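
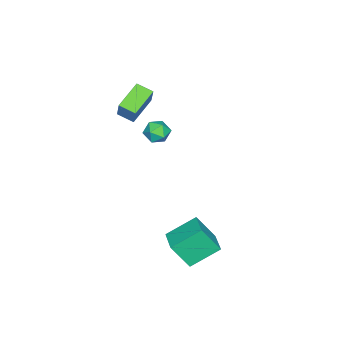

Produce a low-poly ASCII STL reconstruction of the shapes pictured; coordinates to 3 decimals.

solid 
facet normal -0.410 -0.294 -0.863
outer loop
vertex -2.353 -3.428 2.609
vertex -2.364 -2.366 2.253
vertex -0.556 -3.667 1.837
endloop
endfacet
facet normal 0.010 -0.948 0.318
outer loop
vertex 0.104 -3.194 3.227
vertex -2.353 -3.428 2.609
vertex -0.556 -3.667 1.837
endloop
endfacet
facet normal -0.410 -0.294 -0.863
outer loop
vertex -0.556 -3.667 1.837
vertex -2.364 -2.366 2.253
vertex -0.567 -2.606 1.481
endloop
endfacet
facet normal 0.912 -0.122 -0.392
outer loop
vertex -0.567 -2.606 1.481
vertex 0.104 -3.194 3.227
vertex -0.556 -3.667 1.837
endloop
endfacet
facet normal -0.912 0.122 0.392
outer loop
vertex -2.353 -3.428 2.609
vertex -1.704 -1.893 3.643
vertex -2.364 -2.366 2.253
endloop
endfacet
facet normal 0.010 -0.948 0.318
outer loop
vertex -1.693 -2.954 3.999
vertex -2.353 -3.428 2.609
vertex 0.104 -3.194 3.227
endloop
endfacet
facet normal -0.912 0.122 0.391
outer loop
vertex -1.693 -2.954 3.999
vertex -1.704 -1.893 3.643
vertex -2.353 -3.428 2.609
endloop
endfacet
facet normal -0.010 0.948 -0.318
outer loop
vertex -2.364 -2.366 2.253
vertex -1.704 -1.893 3.643
vertex -0.567 -2.606 1.481
endloop
endfacet
facet normal 0.912 -0.122 -0.392
outer loop
vertex 0.093 -2.132 2.871
vertex 0.104 -3.194 3.227
vertex -0.567 -2.606 1.481
endloop
endfacet
facet normal -0.011 0.948 -0.318
outer loop
vertex -0.567 -2.606 1.481
vertex -1.704 -1.893 3.643
vertex 0.093 -2.132 2.871
endloop
endfacet
facet normal 0.410 0.294 0.863
outer loop
vertex 0.093 -2.132 2.871
vertex -1.693 -2.954 3.999
vertex 0.104 -3.194 3.227
endloop
endfacet
facet normal 0.410 0.294 0.863
outer loop
vertex -1.704 -1.893 3.643
vertex -1.693 -2.954 3.999
vertex 0.093 -2.132 2.871
endloop
endfacet
facet normal -0.550 0.661 -0.510
outer loop
vertex -3.491 -2.052 -2.171
vertex -4.252 -2.497 -1.927
vertex -3.929 -1.822 -1.401
endloop
endfacet
facet normal 0.044 0.964 -0.263
outer loop
vertex -3.491 -2.052 -2.171
vertex -3.929 -1.822 -1.401
vertex -3.015 -1.867 -1.412
endloop
endfacet
facet normal 0.602 0.602 -0.524
outer loop
vertex -3.491 -2.052 -2.171
vertex -3.015 -1.867 -1.412
vertex -2.774 -2.571 -1.944
endloop
endfacet
facet normal 0.350 0.075 -0.934
outer loop
vertex -3.491 -2.052 -2.171
vertex -2.774 -2.571 -1.944
vertex -3.538 -2.961 -2.262
endloop
endfacet
facet normal -0.362 0.111 -0.926
outer loop
vertex -3.491 -2.052 -2.171
vertex -3.538 -2.961 -2.262
vertex -4.252 -2.497 -1.927
endloop
endfacet
facet normal 0.049 0.893 0.447
outer loop
vertex -3.015 -1.867 -1.412
vertex -3.929 -1.822 -1.401
vertex -3.482 -2.199 -0.698
endloop
endfacet
facet normal -0.915 0.401 0.047
outer loop
vertex -3.929 -1.822 -1.401
vertex -4.252 -2.497 -1.927
vertex -4.246 -2.589 -1.016
endloop
endfacet
facet normal -0.610 -0.487 -0.625
outer loop
vertex -4.252 -2.497 -1.927
vertex -3.538 -2.961 -2.262
vertex -4.005 -3.293 -1.548
endloop
endfacet
facet normal 0.544 -0.545 -0.638
outer loop
vertex -3.538 -2.961 -2.262
vertex -2.774 -2.571 -1.944
vertex -3.091 -3.338 -1.559
endloop
endfacet
facet normal 0.951 0.307 0.025
outer loop
vertex -2.774 -2.571 -1.944
vertex -3.015 -1.867 -1.412
vertex -2.768 -2.663 -1.033
endloop
endfacet
facet normal -0.350 -0.075 0.934
outer loop
vertex -3.529 -3.108 -0.789
vertex -3.482 -2.199 -0.698
vertex -4.246 -2.589 -1.016
endloop
endfacet
facet normal -0.602 -0.602 0.524
outer loop
vertex -3.529 -3.108 -0.789
vertex -4.246 -2.589 -1.016
vertex -4.005 -3.293 -1.548
endloop
endfacet
facet normal -0.044 -0.964 0.263
outer loop
vertex -3.529 -3.108 -0.789
vertex -4.005 -3.293 -1.548
vertex -3.091 -3.338 -1.559
endloop
endfacet
facet normal 0.550 -0.661 0.510
outer loop
vertex -3.529 -3.108 -0.789
vertex -3.091 -3.338 -1.559
vertex -2.768 -2.663 -1.033
endloop
endfacet
facet normal 0.362 -0.111 0.926
outer loop
vertex -3.529 -3.108 -0.789
vertex -2.768 -2.663 -1.033
vertex -3.482 -2.199 -0.698
endloop
endfacet
facet normal -0.544 0.545 0.638
outer loop
vertex -4.246 -2.589 -1.016
vertex -3.482 -2.199 -0.698
vertex -3.929 -1.822 -1.401
endloop
endfacet
facet normal -0.951 -0.307 -0.025
outer loop
vertex -4.005 -3.293 -1.548
vertex -4.246 -2.589 -1.016
vertex -4.252 -2.497 -1.927
endloop
endfacet
facet normal -0.049 -0.893 -0.447
outer loop
vertex -3.091 -3.338 -1.559
vertex -4.005 -3.293 -1.548
vertex -3.538 -2.961 -2.262
endloop
endfacet
facet normal 0.915 -0.401 -0.047
outer loop
vertex -2.768 -2.663 -1.033
vertex -3.091 -3.338 -1.559
vertex -2.774 -2.571 -1.944
endloop
endfacet
facet normal 0.610 0.487 0.625
outer loop
vertex -3.482 -2.199 -0.698
vertex -2.768 -2.663 -1.033
vertex -3.015 -1.867 -1.412
endloop
endfacet
facet normal -0.798 -0.581 -0.161
outer loop
vertex 4.015 1.7 -3.517
vertex 2.824 3.03 -2.41
vertex 3.615 2.704 -5.152
endloop
endfacet
facet normal 0.567 -0.633 -0.527
outer loop
vertex 4.916 3.65 -4.89
vertex 4.015 1.7 -3.517
vertex 3.615 2.704 -5.152
endloop
endfacet
facet normal -0.798 -0.581 -0.161
outer loop
vertex 3.615 2.704 -5.152
vertex 2.824 3.03 -2.41
vertex 2.424 4.033 -4.046
endloop
endfacet
facet normal -0.204 0.512 -0.835
outer loop
vertex 2.424 4.033 -4.046
vertex 4.916 3.65 -4.89
vertex 3.615 2.704 -5.152
endloop
endfacet
facet normal 0.204 -0.512 0.835
outer loop
vertex 4.015 1.7 -3.517
vertex 4.125 3.976 -2.148
vertex 2.824 3.03 -2.41
endloop
endfacet
facet normal 0.567 -0.633 -0.527
outer loop
vertex 5.316 2.647 -3.254
vertex 4.015 1.7 -3.517
vertex 4.916 3.65 -4.89
endloop
endfacet
facet normal 0.204 -0.512 0.835
outer loop
vertex 5.316 2.647 -3.254
vertex 4.125 3.976 -2.148
vertex 4.015 1.7 -3.517
endloop
endfacet
facet normal -0.567 0.633 0.527
outer loop
vertex 2.824 3.03 -2.41
vertex 4.125 3.976 -2.148
vertex 2.424 4.033 -4.046
endloop
endfacet
facet normal -0.204 0.512 -0.834
outer loop
vertex 3.725 4.98 -3.783
vertex 4.916 3.65 -4.89
vertex 2.424 4.033 -4.046
endloop
endfacet
facet normal -0.567 0.633 0.527
outer loop
vertex 2.424 4.033 -4.046
vertex 4.125 3.976 -2.148
vertex 3.725 4.98 -3.783
endloop
endfacet
facet normal 0.798 0.581 0.161
outer loop
vertex 3.725 4.98 -3.783
vertex 5.316 2.647 -3.254
vertex 4.916 3.65 -4.89
endloop
endfacet
facet normal 0.798 0.581 0.161
outer loop
vertex 4.125 3.976 -2.148
vertex 5.316 2.647 -3.254
vertex 3.725 4.98 -3.783
endloop
endfacet

endsolid


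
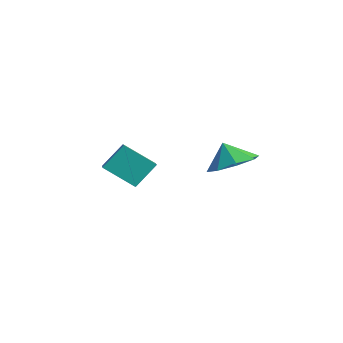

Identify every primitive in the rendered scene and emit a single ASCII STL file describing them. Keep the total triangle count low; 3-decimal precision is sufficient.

solid 
facet normal 0.454 0.122 -0.882
outer loop
vertex 3.179 0.27 -0.085
vertex 2.272 0.718 -0.49
vertex 3.158 1.097 0.019
endloop
endfacet
facet normal 0.355 -0.108 0.929
outer loop
vertex 3.179 0.27 -0.085
vertex 3.158 1.097 0.019
vertex 1.768 0.582 0.49
endloop
endfacet
facet normal 0.454 0.124 -0.882
outer loop
vertex 3.158 1.097 0.019
vertex 2.272 0.718 -0.49
vertex 2.618 1.703 -0.174
endloop
endfacet
facet normal 0.149 0.418 0.896
outer loop
vertex 3.158 1.097 0.019
vertex 2.618 1.703 -0.174
vertex 1.768 0.582 0.49
endloop
endfacet
facet normal 0.454 0.124 -0.882
outer loop
vertex 2.618 1.703 -0.174
vertex 2.272 0.718 -0.49
vertex 1.875 1.732 -0.552
endloop
endfacet
facet normal -0.324 0.652 0.686
outer loop
vertex 2.618 1.703 -0.174
vertex 1.875 1.732 -0.552
vertex 1.768 0.582 0.49
endloop
endfacet
facet normal 0.454 0.124 -0.882
outer loop
vertex 1.875 1.732 -0.552
vertex 2.272 0.718 -0.49
vertex 1.365 1.167 -0.894
endloop
endfacet
facet normal -0.785 0.454 0.421
outer loop
vertex 1.875 1.732 -0.552
vertex 1.365 1.167 -0.894
vertex 1.768 0.582 0.49
endloop
endfacet
facet normal 0.454 0.124 -0.882
outer loop
vertex 1.365 1.167 -0.894
vertex 2.272 0.718 -0.49
vertex 1.386 0.34 -0.999
endloop
endfacet
facet normal -0.965 -0.057 0.257
outer loop
vertex 1.365 1.167 -0.894
vertex 1.386 0.34 -0.999
vertex 1.768 0.582 0.49
endloop
endfacet
facet normal 0.455 0.123 -0.882
outer loop
vertex 1.386 0.34 -0.999
vertex 2.272 0.718 -0.49
vertex 1.926 -0.266 -0.805
endloop
endfacet
facet normal -0.759 -0.583 0.289
outer loop
vertex 1.386 0.34 -0.999
vertex 1.926 -0.266 -0.805
vertex 1.768 0.582 0.49
endloop
endfacet
facet normal 0.454 0.123 -0.883
outer loop
vertex 1.926 -0.266 -0.805
vertex 2.272 0.718 -0.49
vertex 2.669 -0.295 -0.427
endloop
endfacet
facet normal -0.286 -0.817 0.500
outer loop
vertex 1.926 -0.266 -0.805
vertex 2.669 -0.295 -0.427
vertex 1.768 0.582 0.49
endloop
endfacet
facet normal 0.455 0.123 -0.882
outer loop
vertex 2.669 -0.295 -0.427
vertex 2.272 0.718 -0.49
vertex 3.179 0.27 -0.085
endloop
endfacet
facet normal 0.174 -0.620 0.765
outer loop
vertex 2.669 -0.295 -0.427
vertex 3.179 0.27 -0.085
vertex 1.768 0.582 0.49
endloop
endfacet
facet normal -0.795 0.472 -0.381
outer loop
vertex -3.324 -0.733 -1.216
vertex -2.333 0.181 -2.151
vertex -3.404 -1.689 -2.235
endloop
endfacet
facet normal -0.604 -0.557 0.570
outer loop
vertex -2.307 -2.341 -1.709
vertex -3.324 -0.733 -1.216
vertex -3.404 -1.689 -2.235
endloop
endfacet
facet normal -0.795 0.472 -0.381
outer loop
vertex -3.404 -1.689 -2.235
vertex -2.333 0.181 -2.151
vertex -2.413 -0.776 -3.17
endloop
endfacet
facet normal -0.057 -0.683 -0.728
outer loop
vertex -2.413 -0.776 -3.17
vertex -2.307 -2.341 -1.709
vertex -3.404 -1.689 -2.235
endloop
endfacet
facet normal 0.057 0.683 0.728
outer loop
vertex -3.324 -0.733 -1.216
vertex -1.236 -0.471 -1.625
vertex -2.333 0.181 -2.151
endloop
endfacet
facet normal -0.604 -0.557 0.570
outer loop
vertex -2.227 -1.384 -0.69
vertex -3.324 -0.733 -1.216
vertex -2.307 -2.341 -1.709
endloop
endfacet
facet normal 0.057 0.684 0.728
outer loop
vertex -2.227 -1.384 -0.69
vertex -1.236 -0.471 -1.625
vertex -3.324 -0.733 -1.216
endloop
endfacet
facet normal 0.604 0.557 -0.570
outer loop
vertex -2.333 0.181 -2.151
vertex -1.236 -0.471 -1.625
vertex -2.413 -0.776 -3.17
endloop
endfacet
facet normal -0.057 -0.683 -0.728
outer loop
vertex -1.316 -1.427 -2.644
vertex -2.307 -2.341 -1.709
vertex -2.413 -0.776 -3.17
endloop
endfacet
facet normal 0.604 0.557 -0.570
outer loop
vertex -2.413 -0.776 -3.17
vertex -1.236 -0.471 -1.625
vertex -1.316 -1.427 -2.644
endloop
endfacet
facet normal 0.795 -0.472 0.381
outer loop
vertex -1.316 -1.427 -2.644
vertex -2.227 -1.384 -0.69
vertex -2.307 -2.341 -1.709
endloop
endfacet
facet normal 0.795 -0.473 0.381
outer loop
vertex -1.236 -0.471 -1.625
vertex -2.227 -1.384 -0.69
vertex -1.316 -1.427 -2.644
endloop
endfacet

endsolid


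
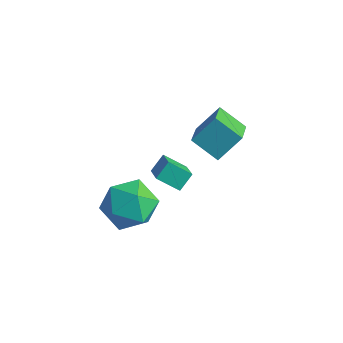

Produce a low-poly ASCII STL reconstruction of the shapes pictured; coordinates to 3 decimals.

solid 
facet normal -0.723 -0.425 0.545
outer loop
vertex -0.942 0.784 2.641
vertex -1.755 1.377 2.025
vertex -0.986 0.144 2.083
endloop
endfacet
facet normal 0.689 -0.503 0.522
outer loop
vertex -0.205 0.603 1.495
vertex -0.942 0.784 2.641
vertex -0.986 0.144 2.083
endloop
endfacet
facet normal -0.723 -0.425 0.544
outer loop
vertex -0.986 0.144 2.083
vertex -1.755 1.377 2.025
vertex -1.799 0.738 1.467
endloop
endfacet
facet normal -0.052 -0.752 -0.657
outer loop
vertex -1.799 0.738 1.467
vertex -0.205 0.603 1.495
vertex -0.986 0.144 2.083
endloop
endfacet
facet normal 0.052 0.753 0.656
outer loop
vertex -0.942 0.784 2.641
vertex -0.974 1.836 1.437
vertex -1.755 1.377 2.025
endloop
endfacet
facet normal 0.688 -0.503 0.522
outer loop
vertex -0.161 1.242 2.053
vertex -0.942 0.784 2.641
vertex -0.205 0.603 1.495
endloop
endfacet
facet normal 0.053 0.753 0.656
outer loop
vertex -0.161 1.242 2.053
vertex -0.974 1.836 1.437
vertex -0.942 0.784 2.641
endloop
endfacet
facet normal -0.689 0.503 -0.522
outer loop
vertex -1.755 1.377 2.025
vertex -0.974 1.836 1.437
vertex -1.799 0.738 1.467
endloop
endfacet
facet normal -0.052 -0.753 -0.656
outer loop
vertex -1.018 1.196 0.879
vertex -0.205 0.603 1.495
vertex -1.799 0.738 1.467
endloop
endfacet
facet normal -0.688 0.503 -0.523
outer loop
vertex -1.799 0.738 1.467
vertex -0.974 1.836 1.437
vertex -1.018 1.196 0.879
endloop
endfacet
facet normal 0.723 0.426 -0.544
outer loop
vertex -1.018 1.196 0.879
vertex -0.161 1.242 2.053
vertex -0.205 0.603 1.495
endloop
endfacet
facet normal 0.723 0.425 -0.545
outer loop
vertex -0.974 1.836 1.437
vertex -0.161 1.242 2.053
vertex -1.018 1.196 0.879
endloop
endfacet
facet normal -0.942 -0.239 0.235
outer loop
vertex -2.906 -0.053 0.221
vertex -2.659 -1.23 0.016
vertex -2.501 -0.758 1.13
endloop
endfacet
facet normal -0.731 0.342 0.591
outer loop
vertex -2.906 -0.053 0.221
vertex -2.501 -0.758 1.13
vertex -2.074 0.377 1.002
endloop
endfacet
facet normal -0.538 0.836 0.113
outer loop
vertex -2.906 -0.053 0.221
vertex -2.074 0.377 1.002
vertex -1.967 0.607 -0.191
endloop
endfacet
facet normal -0.630 0.559 -0.539
outer loop
vertex -2.906 -0.053 0.221
vertex -1.967 0.607 -0.191
vertex -2.328 -0.386 -0.8
endloop
endfacet
facet normal -0.880 -0.104 -0.464
outer loop
vertex -2.906 -0.053 0.221
vertex -2.328 -0.386 -0.8
vertex -2.659 -1.23 0.016
endloop
endfacet
facet normal -0.154 0.168 0.974
outer loop
vertex -2.074 0.377 1.002
vertex -2.501 -0.758 1.13
vertex -1.312 -0.534 1.28
endloop
endfacet
facet normal -0.496 -0.772 0.397
outer loop
vertex -2.501 -0.758 1.13
vertex -2.659 -1.23 0.016
vertex -1.673 -1.527 0.671
endloop
endfacet
facet normal -0.395 -0.554 -0.733
outer loop
vertex -2.659 -1.23 0.016
vertex -2.328 -0.386 -0.8
vertex -1.566 -1.297 -0.522
endloop
endfacet
facet normal 0.010 0.520 -0.854
outer loop
vertex -2.328 -0.386 -0.8
vertex -1.967 0.607 -0.191
vertex -1.139 -0.162 -0.65
endloop
endfacet
facet normal 0.158 0.967 0.201
outer loop
vertex -1.967 0.607 -0.191
vertex -2.074 0.377 1.002
vertex -0.981 0.31 0.464
endloop
endfacet
facet normal 0.630 -0.559 0.539
outer loop
vertex -0.734 -0.867 0.259
vertex -1.312 -0.534 1.28
vertex -1.673 -1.527 0.671
endloop
endfacet
facet normal 0.538 -0.836 -0.113
outer loop
vertex -0.734 -0.867 0.259
vertex -1.673 -1.527 0.671
vertex -1.566 -1.297 -0.522
endloop
endfacet
facet normal 0.731 -0.342 -0.591
outer loop
vertex -0.734 -0.867 0.259
vertex -1.566 -1.297 -0.522
vertex -1.139 -0.162 -0.65
endloop
endfacet
facet normal 0.942 0.239 -0.235
outer loop
vertex -0.734 -0.867 0.259
vertex -1.139 -0.162 -0.65
vertex -0.981 0.31 0.464
endloop
endfacet
facet normal 0.880 0.104 0.464
outer loop
vertex -0.734 -0.867 0.259
vertex -0.981 0.31 0.464
vertex -1.312 -0.534 1.28
endloop
endfacet
facet normal -0.010 -0.520 0.854
outer loop
vertex -1.673 -1.527 0.671
vertex -1.312 -0.534 1.28
vertex -2.501 -0.758 1.13
endloop
endfacet
facet normal -0.158 -0.967 -0.201
outer loop
vertex -1.566 -1.297 -0.522
vertex -1.673 -1.527 0.671
vertex -2.659 -1.23 0.016
endloop
endfacet
facet normal 0.154 -0.168 -0.974
outer loop
vertex -1.139 -0.162 -0.65
vertex -1.566 -1.297 -0.522
vertex -2.328 -0.386 -0.8
endloop
endfacet
facet normal 0.496 0.772 -0.397
outer loop
vertex -0.981 0.31 0.464
vertex -1.139 -0.162 -0.65
vertex -1.967 0.607 -0.191
endloop
endfacet
facet normal 0.395 0.554 0.733
outer loop
vertex -1.312 -0.534 1.28
vertex -0.981 0.31 0.464
vertex -2.074 0.377 1.002
endloop
endfacet
facet normal -0.492 0.732 -0.472
outer loop
vertex -1.693 4.562 2.637
vertex -0.585 4.844 1.919
vertex -2.102 3.647 1.645
endloop
endfacet
facet normal -0.821 -0.209 0.531
outer loop
vertex -1.315 2.476 2.401
vertex -1.693 4.562 2.637
vertex -2.102 3.647 1.645
endloop
endfacet
facet normal -0.492 0.731 -0.472
outer loop
vertex -2.102 3.647 1.645
vertex -0.585 4.844 1.919
vertex -0.994 3.929 0.928
endloop
endfacet
facet normal -0.290 -0.649 -0.703
outer loop
vertex -0.994 3.929 0.928
vertex -1.315 2.476 2.401
vertex -2.102 3.647 1.645
endloop
endfacet
facet normal 0.290 0.649 0.703
outer loop
vertex -1.693 4.562 2.637
vertex 0.202 3.673 2.675
vertex -0.585 4.844 1.919
endloop
endfacet
facet normal -0.821 -0.209 0.532
outer loop
vertex -0.906 3.391 3.392
vertex -1.693 4.562 2.637
vertex -1.315 2.476 2.401
endloop
endfacet
facet normal 0.290 0.649 0.704
outer loop
vertex -0.906 3.391 3.392
vertex 0.202 3.673 2.675
vertex -1.693 4.562 2.637
endloop
endfacet
facet normal 0.821 0.209 -0.531
outer loop
vertex -0.585 4.844 1.919
vertex 0.202 3.673 2.675
vertex -0.994 3.929 0.928
endloop
endfacet
facet normal -0.291 -0.649 -0.703
outer loop
vertex -0.207 2.758 1.683
vertex -1.315 2.476 2.401
vertex -0.994 3.929 0.928
endloop
endfacet
facet normal 0.821 0.209 -0.531
outer loop
vertex -0.994 3.929 0.928
vertex 0.202 3.673 2.675
vertex -0.207 2.758 1.683
endloop
endfacet
facet normal 0.492 -0.731 0.472
outer loop
vertex -0.207 2.758 1.683
vertex -0.906 3.391 3.392
vertex -1.315 2.476 2.401
endloop
endfacet
facet normal 0.492 -0.732 0.472
outer loop
vertex 0.202 3.673 2.675
vertex -0.906 3.391 3.392
vertex -0.207 2.758 1.683
endloop
endfacet

endsolid


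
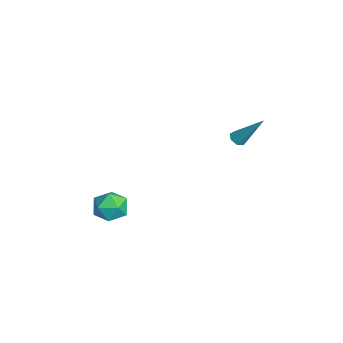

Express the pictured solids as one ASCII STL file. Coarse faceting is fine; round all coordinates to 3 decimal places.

solid 
facet normal -0.415 0.429 0.802
outer loop
vertex 0.928 -3.516 -2.134
vertex 1.77 -3.755 -1.571
vertex 1.724 -2.847 -2.08
endloop
endfacet
facet normal -0.638 0.743 0.202
outer loop
vertex 0.928 -3.516 -2.134
vertex 1.724 -2.847 -2.08
vertex 1.244 -3.012 -2.989
endloop
endfacet
facet normal -0.947 0.246 -0.205
outer loop
vertex 0.928 -3.516 -2.134
vertex 1.244 -3.012 -2.989
vertex 0.993 -4.021 -3.042
endloop
endfacet
facet normal -0.916 -0.375 0.143
outer loop
vertex 0.928 -3.516 -2.134
vertex 0.993 -4.021 -3.042
vertex 1.318 -4.48 -2.166
endloop
endfacet
facet normal -0.587 -0.263 0.766
outer loop
vertex 0.928 -3.516 -2.134
vertex 1.318 -4.48 -2.166
vertex 1.77 -3.755 -1.571
endloop
endfacet
facet normal -0.064 0.987 -0.146
outer loop
vertex 1.244 -3.012 -2.989
vertex 1.724 -2.847 -2.08
vertex 2.282 -2.94 -2.954
endloop
endfacet
facet normal 0.297 0.478 0.826
outer loop
vertex 1.724 -2.847 -2.08
vertex 1.77 -3.755 -1.571
vertex 2.607 -3.399 -2.078
endloop
endfacet
facet normal 0.019 -0.641 0.767
outer loop
vertex 1.77 -3.755 -1.571
vertex 1.318 -4.48 -2.166
vertex 2.356 -4.408 -2.131
endloop
endfacet
facet normal -0.514 -0.823 -0.241
outer loop
vertex 1.318 -4.48 -2.166
vertex 0.993 -4.021 -3.042
vertex 1.876 -4.573 -3.04
endloop
endfacet
facet normal -0.565 0.183 -0.805
outer loop
vertex 0.993 -4.021 -3.042
vertex 1.244 -3.012 -2.989
vertex 1.83 -3.665 -3.549
endloop
endfacet
facet normal 0.916 0.375 -0.143
outer loop
vertex 2.672 -3.904 -2.986
vertex 2.282 -2.94 -2.954
vertex 2.607 -3.399 -2.078
endloop
endfacet
facet normal 0.947 -0.246 0.205
outer loop
vertex 2.672 -3.904 -2.986
vertex 2.607 -3.399 -2.078
vertex 2.356 -4.408 -2.131
endloop
endfacet
facet normal 0.638 -0.743 -0.202
outer loop
vertex 2.672 -3.904 -2.986
vertex 2.356 -4.408 -2.131
vertex 1.876 -4.573 -3.04
endloop
endfacet
facet normal 0.415 -0.429 -0.802
outer loop
vertex 2.672 -3.904 -2.986
vertex 1.876 -4.573 -3.04
vertex 1.83 -3.665 -3.549
endloop
endfacet
facet normal 0.587 0.263 -0.766
outer loop
vertex 2.672 -3.904 -2.986
vertex 1.83 -3.665 -3.549
vertex 2.282 -2.94 -2.954
endloop
endfacet
facet normal 0.514 0.823 0.241
outer loop
vertex 2.607 -3.399 -2.078
vertex 2.282 -2.94 -2.954
vertex 1.724 -2.847 -2.08
endloop
endfacet
facet normal 0.565 -0.183 0.805
outer loop
vertex 2.356 -4.408 -2.131
vertex 2.607 -3.399 -2.078
vertex 1.77 -3.755 -1.571
endloop
endfacet
facet normal 0.064 -0.987 0.146
outer loop
vertex 1.876 -4.573 -3.04
vertex 2.356 -4.408 -2.131
vertex 1.318 -4.48 -2.166
endloop
endfacet
facet normal -0.297 -0.478 -0.826
outer loop
vertex 1.83 -3.665 -3.549
vertex 1.876 -4.573 -3.04
vertex 0.993 -4.021 -3.042
endloop
endfacet
facet normal -0.019 0.641 -0.767
outer loop
vertex 2.282 -2.94 -2.954
vertex 1.83 -3.665 -3.549
vertex 1.244 -3.012 -2.989
endloop
endfacet
facet normal -0.315 -0.531 -0.787
outer loop
vertex 2.719 2.597 2.164
vertex 2.245 2.708 2.279
vertex 2.561 2.959 1.983
endloop
endfacet
facet normal 0.922 0.259 -0.288
outer loop
vertex 2.719 2.597 2.164
vertex 2.561 2.959 1.983
vertex 2.935 3.872 4.001
endloop
endfacet
facet normal -0.315 -0.531 -0.787
outer loop
vertex 2.561 2.959 1.983
vertex 2.245 2.708 2.279
vertex 2.165 3.132 2.025
endloop
endfacet
facet normal 0.320 0.839 -0.439
outer loop
vertex 2.561 2.959 1.983
vertex 2.165 3.132 2.025
vertex 2.935 3.872 4.001
endloop
endfacet
facet normal -0.315 -0.531 -0.787
outer loop
vertex 2.165 3.132 2.025
vertex 2.245 2.708 2.279
vertex 1.829 2.986 2.258
endloop
endfacet
facet normal -0.475 0.869 -0.140
outer loop
vertex 2.165 3.132 2.025
vertex 1.829 2.986 2.258
vertex 2.935 3.872 4.001
endloop
endfacet
facet normal -0.316 -0.532 -0.786
outer loop
vertex 1.829 2.986 2.258
vertex 2.245 2.708 2.279
vertex 1.807 2.631 2.507
endloop
endfacet
facet normal -0.865 0.323 0.384
outer loop
vertex 1.829 2.986 2.258
vertex 1.807 2.631 2.507
vertex 2.935 3.872 4.001
endloop
endfacet
facet normal -0.316 -0.531 -0.786
outer loop
vertex 1.807 2.631 2.507
vertex 2.245 2.708 2.279
vertex 2.114 2.334 2.584
endloop
endfacet
facet normal -0.556 -0.383 0.738
outer loop
vertex 1.807 2.631 2.507
vertex 2.114 2.334 2.584
vertex 2.935 3.872 4.001
endloop
endfacet
facet normal -0.316 -0.531 -0.786
outer loop
vertex 2.114 2.334 2.584
vertex 2.245 2.708 2.279
vertex 2.52 2.319 2.431
endloop
endfacet
facet normal 0.220 -0.722 0.656
outer loop
vertex 2.114 2.334 2.584
vertex 2.52 2.319 2.431
vertex 2.935 3.872 4.001
endloop
endfacet
facet normal -0.315 -0.530 -0.787
outer loop
vertex 2.52 2.319 2.431
vertex 2.245 2.708 2.279
vertex 2.719 2.597 2.164
endloop
endfacet
facet normal 0.877 -0.436 0.200
outer loop
vertex 2.52 2.319 2.431
vertex 2.719 2.597 2.164
vertex 2.935 3.872 4.001
endloop
endfacet

endsolid


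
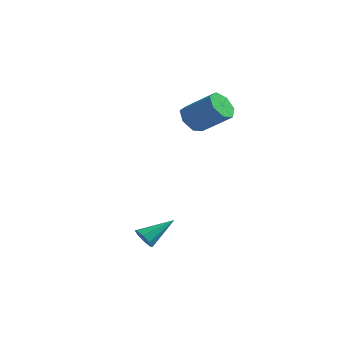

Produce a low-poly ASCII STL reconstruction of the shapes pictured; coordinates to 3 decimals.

solid 
facet normal -0.805 -0.083 -0.587
outer loop
vertex 1.318 2.994 1.908
vertex 0.775 2.885 2.668
vertex 1.014 3.68 2.228
endloop
endfacet
facet normal 0.461 0.535 -0.708
outer loop
vertex 1.318 2.994 1.908
vertex 1.014 3.68 2.228
vertex 2.968 3.164 3.112
endloop
endfacet
facet normal 0.461 0.535 -0.708
outer loop
vertex 2.968 3.164 3.112
vertex 1.014 3.68 2.228
vertex 2.664 3.85 3.432
endloop
endfacet
facet normal 0.805 0.083 0.587
outer loop
vertex 2.968 3.164 3.112
vertex 2.664 3.85 3.432
vertex 2.425 3.055 3.872
endloop
endfacet
facet normal -0.805 -0.083 -0.587
outer loop
vertex 1.014 3.68 2.228
vertex 0.775 2.885 2.668
vertex 0.53 3.768 2.879
endloop
endfacet
facet normal -0.003 0.991 -0.136
outer loop
vertex 1.014 3.68 2.228
vertex 0.53 3.768 2.879
vertex 2.664 3.85 3.432
endloop
endfacet
facet normal -0.003 0.991 -0.136
outer loop
vertex 2.664 3.85 3.432
vertex 0.53 3.768 2.879
vertex 2.181 3.938 4.082
endloop
endfacet
facet normal 0.805 0.083 0.587
outer loop
vertex 2.664 3.85 3.432
vertex 2.181 3.938 4.082
vertex 2.425 3.055 3.872
endloop
endfacet
facet normal -0.805 -0.083 -0.587
outer loop
vertex 0.53 3.768 2.879
vertex 0.775 2.885 2.668
vertex 0.231 3.19 3.371
endloop
endfacet
facet normal -0.466 0.701 0.540
outer loop
vertex 0.53 3.768 2.879
vertex 0.231 3.19 3.371
vertex 2.181 3.938 4.082
endloop
endfacet
facet normal -0.466 0.702 0.538
outer loop
vertex 2.181 3.938 4.082
vertex 0.231 3.19 3.371
vertex 1.881 3.361 4.575
endloop
endfacet
facet normal 0.805 0.083 0.587
outer loop
vertex 2.181 3.938 4.082
vertex 1.881 3.361 4.575
vertex 2.425 3.055 3.872
endloop
endfacet
facet normal -0.805 -0.083 -0.587
outer loop
vertex 0.231 3.19 3.371
vertex 0.775 2.885 2.668
vertex 0.341 2.383 3.334
endloop
endfacet
facet normal -0.578 -0.116 0.808
outer loop
vertex 0.231 3.19 3.371
vertex 0.341 2.383 3.334
vertex 1.881 3.361 4.575
endloop
endfacet
facet normal -0.578 -0.116 0.808
outer loop
vertex 1.881 3.361 4.575
vertex 0.341 2.383 3.334
vertex 1.991 2.553 4.538
endloop
endfacet
facet normal 0.805 0.083 0.587
outer loop
vertex 1.881 3.361 4.575
vertex 1.991 2.553 4.538
vertex 2.425 3.055 3.872
endloop
endfacet
facet normal -0.805 -0.083 -0.587
outer loop
vertex 0.341 2.383 3.334
vertex 0.775 2.885 2.668
vertex 0.778 1.954 2.796
endloop
endfacet
facet normal -0.254 -0.846 0.468
outer loop
vertex 0.341 2.383 3.334
vertex 0.778 1.954 2.796
vertex 1.991 2.553 4.538
endloop
endfacet
facet normal -0.254 -0.847 0.468
outer loop
vertex 1.991 2.553 4.538
vertex 0.778 1.954 2.796
vertex 2.428 2.124 3.999
endloop
endfacet
facet normal 0.805 0.083 0.587
outer loop
vertex 1.991 2.553 4.538
vertex 2.428 2.124 3.999
vertex 2.425 3.055 3.872
endloop
endfacet
facet normal -0.805 -0.083 -0.587
outer loop
vertex 0.778 1.954 2.796
vertex 0.775 2.885 2.668
vertex 1.213 2.225 2.161
endloop
endfacet
facet normal 0.260 -0.940 -0.223
outer loop
vertex 0.778 1.954 2.796
vertex 1.213 2.225 2.161
vertex 2.428 2.124 3.999
endloop
endfacet
facet normal 0.261 -0.939 -0.224
outer loop
vertex 2.428 2.124 3.999
vertex 1.213 2.225 2.161
vertex 2.863 2.396 3.365
endloop
endfacet
facet normal 0.805 0.083 0.588
outer loop
vertex 2.428 2.124 3.999
vertex 2.863 2.396 3.365
vertex 2.425 3.055 3.872
endloop
endfacet
facet normal -0.805 -0.083 -0.587
outer loop
vertex 1.213 2.225 2.161
vertex 0.775 2.885 2.668
vertex 1.318 2.994 1.908
endloop
endfacet
facet normal 0.579 -0.325 -0.748
outer loop
vertex 1.213 2.225 2.161
vertex 1.318 2.994 1.908
vertex 2.863 2.396 3.365
endloop
endfacet
facet normal 0.579 -0.325 -0.748
outer loop
vertex 2.863 2.396 3.365
vertex 1.318 2.994 1.908
vertex 2.968 3.164 3.112
endloop
endfacet
facet normal 0.805 0.083 0.587
outer loop
vertex 2.863 2.396 3.365
vertex 2.968 3.164 3.112
vertex 2.425 3.055 3.872
endloop
endfacet
facet normal -0.470 -0.727 -0.501
outer loop
vertex 2.467 -3.697 -3.484
vertex 1.919 -3.614 -3.091
vertex 2.134 -3.348 -3.678
endloop
endfacet
facet normal 0.725 0.368 -0.582
outer loop
vertex 2.467 -3.697 -3.484
vertex 2.134 -3.348 -3.678
vertex 2.801 -2.246 -2.149
endloop
endfacet
facet normal -0.469 -0.727 -0.501
outer loop
vertex 2.134 -3.348 -3.678
vertex 1.919 -3.614 -3.091
vertex 1.674 -3.155 -3.528
endloop
endfacet
facet normal 0.126 0.778 -0.616
outer loop
vertex 2.134 -3.348 -3.678
vertex 1.674 -3.155 -3.528
vertex 2.801 -2.246 -2.149
endloop
endfacet
facet normal -0.469 -0.727 -0.501
outer loop
vertex 1.674 -3.155 -3.528
vertex 1.919 -3.614 -3.091
vertex 1.358 -3.231 -3.122
endloop
endfacet
facet normal -0.460 0.866 -0.196
outer loop
vertex 1.674 -3.155 -3.528
vertex 1.358 -3.231 -3.122
vertex 2.801 -2.246 -2.149
endloop
endfacet
facet normal -0.469 -0.728 -0.500
outer loop
vertex 1.358 -3.231 -3.122
vertex 1.919 -3.614 -3.091
vertex 1.371 -3.531 -2.697
endloop
endfacet
facet normal -0.689 0.582 0.432
outer loop
vertex 1.358 -3.231 -3.122
vertex 1.371 -3.531 -2.697
vertex 2.801 -2.246 -2.149
endloop
endfacet
facet normal -0.470 -0.727 -0.501
outer loop
vertex 1.371 -3.531 -2.697
vertex 1.919 -3.614 -3.091
vertex 1.704 -3.88 -2.503
endloop
endfacet
facet normal -0.427 0.092 0.899
outer loop
vertex 1.371 -3.531 -2.697
vertex 1.704 -3.88 -2.503
vertex 2.801 -2.246 -2.149
endloop
endfacet
facet normal -0.469 -0.728 -0.501
outer loop
vertex 1.704 -3.88 -2.503
vertex 1.919 -3.614 -3.091
vertex 2.164 -4.073 -2.653
endloop
endfacet
facet normal 0.171 -0.317 0.933
outer loop
vertex 1.704 -3.88 -2.503
vertex 2.164 -4.073 -2.653
vertex 2.801 -2.246 -2.149
endloop
endfacet
facet normal -0.468 -0.728 -0.501
outer loop
vertex 2.164 -4.073 -2.653
vertex 1.919 -3.614 -3.091
vertex 2.48 -3.997 -3.059
endloop
endfacet
facet normal 0.757 -0.405 0.513
outer loop
vertex 2.164 -4.073 -2.653
vertex 2.48 -3.997 -3.059
vertex 2.801 -2.246 -2.149
endloop
endfacet
facet normal -0.469 -0.728 -0.500
outer loop
vertex 2.48 -3.997 -3.059
vertex 1.919 -3.614 -3.091
vertex 2.467 -3.697 -3.484
endloop
endfacet
facet normal 0.986 -0.121 -0.115
outer loop
vertex 2.48 -3.997 -3.059
vertex 2.467 -3.697 -3.484
vertex 2.801 -2.246 -2.149
endloop
endfacet

endsolid


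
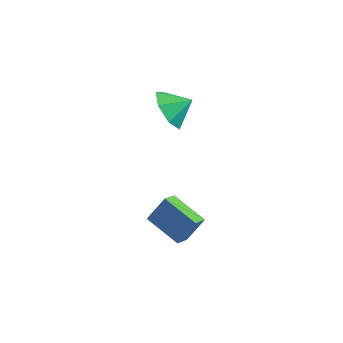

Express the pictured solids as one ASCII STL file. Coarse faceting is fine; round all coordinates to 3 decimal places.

solid 
facet normal -0.670 -0.530 -0.520
outer loop
vertex 2.29 -0.034 1.328
vertex 1.735 0.789 1.205
vertex 2.466 0.437 0.621
endloop
endfacet
facet normal 0.978 -0.153 0.141
outer loop
vertex 2.29 -0.034 1.328
vertex 2.466 0.437 0.621
vertex 2.445 1.351 1.755
endloop
endfacet
facet normal -0.670 -0.530 -0.519
outer loop
vertex 2.466 0.437 0.621
vertex 1.735 0.789 1.205
vertex 2.092 1.172 0.353
endloop
endfacet
facet normal 0.894 0.356 -0.271
outer loop
vertex 2.466 0.437 0.621
vertex 2.092 1.172 0.353
vertex 2.445 1.351 1.755
endloop
endfacet
facet normal -0.669 -0.531 -0.519
outer loop
vertex 2.092 1.172 0.353
vertex 1.735 0.789 1.205
vertex 1.448 1.619 0.726
endloop
endfacet
facet normal 0.464 0.857 -0.226
outer loop
vertex 2.092 1.172 0.353
vertex 1.448 1.619 0.726
vertex 2.445 1.351 1.755
endloop
endfacet
facet normal -0.670 -0.531 -0.519
outer loop
vertex 1.448 1.619 0.726
vertex 1.735 0.789 1.205
vertex 1.021 1.441 1.46
endloop
endfacet
facet normal 0.011 0.970 0.242
outer loop
vertex 1.448 1.619 0.726
vertex 1.021 1.441 1.46
vertex 2.445 1.351 1.755
endloop
endfacet
facet normal -0.670 -0.531 -0.519
outer loop
vertex 1.021 1.441 1.46
vertex 1.735 0.789 1.205
vertex 1.131 0.772 2.002
endloop
endfacet
facet normal -0.123 0.612 0.781
outer loop
vertex 1.021 1.441 1.46
vertex 1.131 0.772 2.002
vertex 2.445 1.351 1.755
endloop
endfacet
facet normal -0.670 -0.530 -0.519
outer loop
vertex 1.131 0.772 2.002
vertex 1.735 0.789 1.205
vertex 1.696 0.115 1.943
endloop
endfacet
facet normal 0.163 0.051 0.985
outer loop
vertex 1.131 0.772 2.002
vertex 1.696 0.115 1.943
vertex 2.445 1.351 1.755
endloop
endfacet
facet normal -0.671 -0.530 -0.519
outer loop
vertex 1.696 0.115 1.943
vertex 1.735 0.789 1.205
vertex 2.29 -0.034 1.328
endloop
endfacet
facet normal 0.653 -0.289 0.700
outer loop
vertex 1.696 0.115 1.943
vertex 2.29 -0.034 1.328
vertex 2.445 1.351 1.755
endloop
endfacet
facet normal -0.330 -0.499 -0.801
outer loop
vertex 2.298 -1.58 -3.538
vertex 2.243 -0.858 -3.965
vertex 3.861 -1.77 -4.064
endloop
endfacet
facet normal 0.066 -0.859 0.507
outer loop
vertex 4.277 -1.142 -3.055
vertex 2.298 -1.58 -3.538
vertex 3.861 -1.77 -4.064
endloop
endfacet
facet normal -0.331 -0.500 -0.801
outer loop
vertex 3.861 -1.77 -4.064
vertex 2.243 -0.858 -3.965
vertex 3.805 -1.049 -4.491
endloop
endfacet
facet normal 0.942 -0.115 -0.317
outer loop
vertex 3.805 -1.049 -4.491
vertex 4.277 -1.142 -3.055
vertex 3.861 -1.77 -4.064
endloop
endfacet
facet normal -0.942 0.115 0.316
outer loop
vertex 2.298 -1.58 -3.538
vertex 2.659 -0.23 -2.956
vertex 2.243 -0.858 -3.965
endloop
endfacet
facet normal 0.066 -0.859 0.508
outer loop
vertex 2.715 -0.951 -2.529
vertex 2.298 -1.58 -3.538
vertex 4.277 -1.142 -3.055
endloop
endfacet
facet normal -0.941 0.115 0.317
outer loop
vertex 2.715 -0.951 -2.529
vertex 2.659 -0.23 -2.956
vertex 2.298 -1.58 -3.538
endloop
endfacet
facet normal -0.066 0.859 -0.508
outer loop
vertex 2.243 -0.858 -3.965
vertex 2.659 -0.23 -2.956
vertex 3.805 -1.049 -4.491
endloop
endfacet
facet normal 0.941 -0.116 -0.317
outer loop
vertex 4.222 -0.42 -3.482
vertex 4.277 -1.142 -3.055
vertex 3.805 -1.049 -4.491
endloop
endfacet
facet normal -0.067 0.859 -0.508
outer loop
vertex 3.805 -1.049 -4.491
vertex 2.659 -0.23 -2.956
vertex 4.222 -0.42 -3.482
endloop
endfacet
facet normal 0.331 0.499 0.801
outer loop
vertex 4.222 -0.42 -3.482
vertex 2.715 -0.951 -2.529
vertex 4.277 -1.142 -3.055
endloop
endfacet
facet normal 0.330 0.500 0.801
outer loop
vertex 2.659 -0.23 -2.956
vertex 2.715 -0.951 -2.529
vertex 4.222 -0.42 -3.482
endloop
endfacet

endsolid


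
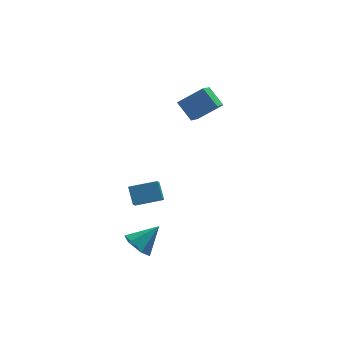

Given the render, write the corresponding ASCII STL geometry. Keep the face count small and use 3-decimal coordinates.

solid 
facet normal -0.971 0.101 -0.215
outer loop
vertex -1.763 0.231 -2.814
vertex -1.843 0.973 -2.104
vertex -1.527 0.952 -3.54
endloop
endfacet
facet normal 0.077 -0.720 -0.690
outer loop
vertex -0.157 0.807 -3.236
vertex -1.763 0.231 -2.814
vertex -1.527 0.952 -3.54
endloop
endfacet
facet normal -0.971 0.103 -0.215
outer loop
vertex -1.527 0.952 -3.54
vertex -1.843 0.973 -2.104
vertex -1.606 1.693 -2.83
endloop
endfacet
facet normal 0.226 0.686 -0.691
outer loop
vertex -1.606 1.693 -2.83
vertex -0.157 0.807 -3.236
vertex -1.527 0.952 -3.54
endloop
endfacet
facet normal -0.226 -0.686 0.692
outer loop
vertex -1.763 0.231 -2.814
vertex -0.473 0.828 -1.8
vertex -1.843 0.973 -2.104
endloop
endfacet
facet normal 0.077 -0.720 -0.689
outer loop
vertex -0.394 0.087 -2.51
vertex -1.763 0.231 -2.814
vertex -0.157 0.807 -3.236
endloop
endfacet
facet normal -0.226 -0.686 0.691
outer loop
vertex -0.394 0.087 -2.51
vertex -0.473 0.828 -1.8
vertex -1.763 0.231 -2.814
endloop
endfacet
facet normal -0.077 0.720 0.689
outer loop
vertex -1.843 0.973 -2.104
vertex -0.473 0.828 -1.8
vertex -1.606 1.693 -2.83
endloop
endfacet
facet normal 0.226 0.686 -0.692
outer loop
vertex -0.237 1.549 -2.526
vertex -0.157 0.807 -3.236
vertex -1.606 1.693 -2.83
endloop
endfacet
facet normal -0.077 0.720 0.690
outer loop
vertex -1.606 1.693 -2.83
vertex -0.473 0.828 -1.8
vertex -0.237 1.549 -2.526
endloop
endfacet
facet normal 0.971 -0.102 0.216
outer loop
vertex -0.237 1.549 -2.526
vertex -0.394 0.087 -2.51
vertex -0.157 0.807 -3.236
endloop
endfacet
facet normal 0.971 -0.102 0.215
outer loop
vertex -0.473 0.828 -1.8
vertex -0.394 0.087 -2.51
vertex -0.237 1.549 -2.526
endloop
endfacet
facet normal -0.831 0.010 -0.556
outer loop
vertex 1.451 2.205 1.249
vertex 0.95 3.03 2.012
vertex 2.024 3.325 0.414
endloop
endfacet
facet normal 0.407 -0.671 -0.620
outer loop
vertex 3.27 3.31 1.248
vertex 1.451 2.205 1.249
vertex 2.024 3.325 0.414
endloop
endfacet
facet normal -0.831 0.010 -0.557
outer loop
vertex 2.024 3.325 0.414
vertex 0.95 3.03 2.012
vertex 1.523 4.15 1.176
endloop
endfacet
facet normal 0.379 0.742 -0.553
outer loop
vertex 1.523 4.15 1.176
vertex 3.27 3.31 1.248
vertex 2.024 3.325 0.414
endloop
endfacet
facet normal -0.379 -0.742 0.553
outer loop
vertex 1.451 2.205 1.249
vertex 2.196 3.015 2.846
vertex 0.95 3.03 2.012
endloop
endfacet
facet normal 0.407 -0.671 -0.620
outer loop
vertex 2.697 2.19 2.084
vertex 1.451 2.205 1.249
vertex 3.27 3.31 1.248
endloop
endfacet
facet normal -0.380 -0.742 0.553
outer loop
vertex 2.697 2.19 2.084
vertex 2.196 3.015 2.846
vertex 1.451 2.205 1.249
endloop
endfacet
facet normal -0.407 0.671 0.620
outer loop
vertex 0.95 3.03 2.012
vertex 2.196 3.015 2.846
vertex 1.523 4.15 1.176
endloop
endfacet
facet normal 0.379 0.742 -0.553
outer loop
vertex 2.769 4.135 2.011
vertex 3.27 3.31 1.248
vertex 1.523 4.15 1.176
endloop
endfacet
facet normal -0.407 0.671 0.620
outer loop
vertex 1.523 4.15 1.176
vertex 2.196 3.015 2.846
vertex 2.769 4.135 2.011
endloop
endfacet
facet normal 0.831 -0.010 0.556
outer loop
vertex 2.769 4.135 2.011
vertex 2.697 2.19 2.084
vertex 3.27 3.31 1.248
endloop
endfacet
facet normal 0.831 -0.010 0.557
outer loop
vertex 2.196 3.015 2.846
vertex 2.697 2.19 2.084
vertex 2.769 4.135 2.011
endloop
endfacet
facet normal -0.734 -0.208 -0.646
outer loop
vertex -1.722 -2.621 -3.659
vertex -2.174 -2.893 -3.058
vertex -2.208 -2.122 -3.267
endloop
endfacet
facet normal 0.585 0.770 -0.256
outer loop
vertex -1.722 -2.621 -3.659
vertex -2.208 -2.122 -3.267
vertex -1.086 -2.587 -2.102
endloop
endfacet
facet normal -0.735 -0.207 -0.646
outer loop
vertex -2.208 -2.122 -3.267
vertex -2.174 -2.893 -3.058
vertex -2.66 -2.394 -2.665
endloop
endfacet
facet normal -0.028 0.919 0.394
outer loop
vertex -2.208 -2.122 -3.267
vertex -2.66 -2.394 -2.665
vertex -1.086 -2.587 -2.102
endloop
endfacet
facet normal -0.735 -0.207 -0.646
outer loop
vertex -2.66 -2.394 -2.665
vertex -2.174 -2.893 -3.058
vertex -2.626 -3.165 -2.456
endloop
endfacet
facet normal -0.301 0.237 0.924
outer loop
vertex -2.66 -2.394 -2.665
vertex -2.626 -3.165 -2.456
vertex -1.086 -2.587 -2.102
endloop
endfacet
facet normal -0.735 -0.207 -0.646
outer loop
vertex -2.626 -3.165 -2.456
vertex -2.174 -2.893 -3.058
vertex -2.14 -3.665 -2.849
endloop
endfacet
facet normal 0.038 -0.594 0.803
outer loop
vertex -2.626 -3.165 -2.456
vertex -2.14 -3.665 -2.849
vertex -1.086 -2.587 -2.102
endloop
endfacet
facet normal -0.735 -0.207 -0.646
outer loop
vertex -2.14 -3.665 -2.849
vertex -2.174 -2.893 -3.058
vertex -1.688 -3.393 -3.451
endloop
endfacet
facet normal 0.651 -0.743 0.153
outer loop
vertex -2.14 -3.665 -2.849
vertex -1.688 -3.393 -3.451
vertex -1.086 -2.587 -2.102
endloop
endfacet
facet normal -0.735 -0.206 -0.646
outer loop
vertex -1.688 -3.393 -3.451
vertex -2.174 -2.893 -3.058
vertex -1.722 -2.621 -3.659
endloop
endfacet
facet normal 0.925 -0.061 -0.376
outer loop
vertex -1.688 -3.393 -3.451
vertex -1.722 -2.621 -3.659
vertex -1.086 -2.587 -2.102
endloop
endfacet

endsolid


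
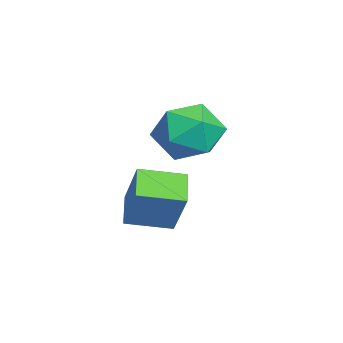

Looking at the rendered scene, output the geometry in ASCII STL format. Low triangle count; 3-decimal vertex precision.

solid 
facet normal -0.861 -0.016 0.509
outer loop
vertex 2.712 1.546 -2.281
vertex 2.52 2.966 -2.56
vertex 1.836 1.134 -3.775
endloop
endfacet
facet normal 0.132 -0.973 0.191
outer loop
vertex 2.86 1.154 -4.38
vertex 2.712 1.546 -2.281
vertex 1.836 1.134 -3.775
endloop
endfacet
facet normal -0.861 -0.016 0.509
outer loop
vertex 1.836 1.134 -3.775
vertex 2.52 2.966 -2.56
vertex 1.644 2.554 -4.054
endloop
endfacet
facet normal -0.492 -0.231 -0.840
outer loop
vertex 1.644 2.554 -4.054
vertex 2.86 1.154 -4.38
vertex 1.836 1.134 -3.775
endloop
endfacet
facet normal 0.492 0.231 0.840
outer loop
vertex 2.712 1.546 -2.281
vertex 3.544 2.986 -3.165
vertex 2.52 2.966 -2.56
endloop
endfacet
facet normal 0.132 -0.973 0.191
outer loop
vertex 3.736 1.566 -2.886
vertex 2.712 1.546 -2.281
vertex 2.86 1.154 -4.38
endloop
endfacet
facet normal 0.492 0.231 0.840
outer loop
vertex 3.736 1.566 -2.886
vertex 3.544 2.986 -3.165
vertex 2.712 1.546 -2.281
endloop
endfacet
facet normal -0.132 0.973 -0.191
outer loop
vertex 2.52 2.966 -2.56
vertex 3.544 2.986 -3.165
vertex 1.644 2.554 -4.054
endloop
endfacet
facet normal -0.492 -0.231 -0.840
outer loop
vertex 2.668 2.574 -4.659
vertex 2.86 1.154 -4.38
vertex 1.644 2.554 -4.054
endloop
endfacet
facet normal -0.132 0.973 -0.191
outer loop
vertex 1.644 2.554 -4.054
vertex 3.544 2.986 -3.165
vertex 2.668 2.574 -4.659
endloop
endfacet
facet normal 0.861 0.016 -0.509
outer loop
vertex 2.668 2.574 -4.659
vertex 3.736 1.566 -2.886
vertex 2.86 1.154 -4.38
endloop
endfacet
facet normal 0.861 0.016 -0.509
outer loop
vertex 3.544 2.986 -3.165
vertex 3.736 1.566 -2.886
vertex 2.668 2.574 -4.659
endloop
endfacet
facet normal -0.504 0.753 0.424
outer loop
vertex -0.083 4.052 -1.744
vertex -1.114 3.433 -1.87
vertex -0.454 3.309 -0.865
endloop
endfacet
facet normal 0.163 0.719 0.676
outer loop
vertex -0.083 4.052 -1.744
vertex -0.454 3.309 -0.865
vertex 0.713 3.339 -1.178
endloop
endfacet
facet normal 0.611 0.782 0.125
outer loop
vertex -0.083 4.052 -1.744
vertex 0.713 3.339 -1.178
vertex 0.775 3.482 -2.377
endloop
endfacet
facet normal 0.222 0.855 -0.469
outer loop
vertex -0.083 4.052 -1.744
vertex 0.775 3.482 -2.377
vertex -0.354 3.54 -2.805
endloop
endfacet
facet normal -0.468 0.837 -0.284
outer loop
vertex -0.083 4.052 -1.744
vertex -0.354 3.54 -2.805
vertex -1.114 3.433 -1.87
endloop
endfacet
facet normal 0.257 0.072 0.964
outer loop
vertex 0.713 3.339 -1.178
vertex -0.454 3.309 -0.865
vertex 0.174 2.28 -0.955
endloop
endfacet
facet normal -0.822 0.128 0.555
outer loop
vertex -0.454 3.309 -0.865
vertex -1.114 3.433 -1.87
vertex -0.955 2.338 -1.383
endloop
endfacet
facet normal -0.763 0.264 -0.590
outer loop
vertex -1.114 3.433 -1.87
vertex -0.354 3.54 -2.805
vertex -0.893 2.481 -2.582
endloop
endfacet
facet normal 0.352 0.293 -0.889
outer loop
vertex -0.354 3.54 -2.805
vertex 0.775 3.482 -2.377
vertex 0.274 2.511 -2.895
endloop
endfacet
facet normal 0.982 0.174 0.072
outer loop
vertex 0.775 3.482 -2.377
vertex 0.713 3.339 -1.178
vertex 0.934 2.387 -1.89
endloop
endfacet
facet normal -0.222 -0.855 0.469
outer loop
vertex -0.097 1.768 -2.016
vertex 0.174 2.28 -0.955
vertex -0.955 2.338 -1.383
endloop
endfacet
facet normal -0.611 -0.782 -0.125
outer loop
vertex -0.097 1.768 -2.016
vertex -0.955 2.338 -1.383
vertex -0.893 2.481 -2.582
endloop
endfacet
facet normal -0.163 -0.719 -0.676
outer loop
vertex -0.097 1.768 -2.016
vertex -0.893 2.481 -2.582
vertex 0.274 2.511 -2.895
endloop
endfacet
facet normal 0.504 -0.753 -0.424
outer loop
vertex -0.097 1.768 -2.016
vertex 0.274 2.511 -2.895
vertex 0.934 2.387 -1.89
endloop
endfacet
facet normal 0.468 -0.837 0.284
outer loop
vertex -0.097 1.768 -2.016
vertex 0.934 2.387 -1.89
vertex 0.174 2.28 -0.955
endloop
endfacet
facet normal -0.352 -0.293 0.889
outer loop
vertex -0.955 2.338 -1.383
vertex 0.174 2.28 -0.955
vertex -0.454 3.309 -0.865
endloop
endfacet
facet normal -0.982 -0.174 -0.072
outer loop
vertex -0.893 2.481 -2.582
vertex -0.955 2.338 -1.383
vertex -1.114 3.433 -1.87
endloop
endfacet
facet normal -0.257 -0.072 -0.964
outer loop
vertex 0.274 2.511 -2.895
vertex -0.893 2.481 -2.582
vertex -0.354 3.54 -2.805
endloop
endfacet
facet normal 0.822 -0.128 -0.555
outer loop
vertex 0.934 2.387 -1.89
vertex 0.274 2.511 -2.895
vertex 0.775 3.482 -2.377
endloop
endfacet
facet normal 0.763 -0.264 0.590
outer loop
vertex 0.174 2.28 -0.955
vertex 0.934 2.387 -1.89
vertex 0.713 3.339 -1.178
endloop
endfacet

endsolid


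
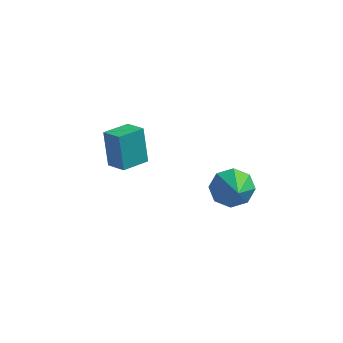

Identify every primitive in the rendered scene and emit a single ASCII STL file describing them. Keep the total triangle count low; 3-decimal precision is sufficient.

solid 
facet normal -0.855 0.443 -0.271
outer loop
vertex -4.27 1.838 -2.202
vertex -3.642 2.969 -2.334
vertex -3.932 1.454 -3.897
endloop
endfacet
facet normal -0.483 -0.870 0.101
outer loop
vertex -3.078 1.011 -3.626
vertex -4.27 1.838 -2.202
vertex -3.932 1.454 -3.897
endloop
endfacet
facet normal -0.855 0.443 -0.270
outer loop
vertex -3.932 1.454 -3.897
vertex -3.642 2.969 -2.334
vertex -3.305 2.585 -4.028
endloop
endfacet
facet normal 0.191 -0.217 -0.957
outer loop
vertex -3.305 2.585 -4.028
vertex -3.078 1.011 -3.626
vertex -3.932 1.454 -3.897
endloop
endfacet
facet normal -0.191 0.218 0.957
outer loop
vertex -4.27 1.838 -2.202
vertex -2.788 2.526 -2.063
vertex -3.642 2.969 -2.334
endloop
endfacet
facet normal -0.483 -0.870 0.101
outer loop
vertex -3.415 1.395 -1.932
vertex -4.27 1.838 -2.202
vertex -3.078 1.011 -3.626
endloop
endfacet
facet normal -0.190 0.216 0.958
outer loop
vertex -3.415 1.395 -1.932
vertex -2.788 2.526 -2.063
vertex -4.27 1.838 -2.202
endloop
endfacet
facet normal 0.483 0.870 -0.101
outer loop
vertex -3.642 2.969 -2.334
vertex -2.788 2.526 -2.063
vertex -3.305 2.585 -4.028
endloop
endfacet
facet normal 0.190 -0.217 -0.957
outer loop
vertex -2.45 2.142 -3.758
vertex -3.078 1.011 -3.626
vertex -3.305 2.585 -4.028
endloop
endfacet
facet normal 0.483 0.870 -0.101
outer loop
vertex -3.305 2.585 -4.028
vertex -2.788 2.526 -2.063
vertex -2.45 2.142 -3.758
endloop
endfacet
facet normal 0.855 -0.443 0.270
outer loop
vertex -2.45 2.142 -3.758
vertex -3.415 1.395 -1.932
vertex -3.078 1.011 -3.626
endloop
endfacet
facet normal 0.855 -0.443 0.271
outer loop
vertex -2.788 2.526 -2.063
vertex -3.415 1.395 -1.932
vertex -2.45 2.142 -3.758
endloop
endfacet
facet normal -0.395 0.754 -0.524
outer loop
vertex 2.455 1.215 -3.372
vertex 1.599 0.843 -3.263
vertex 2.124 1.454 -2.779
endloop
endfacet
facet normal 0.888 0.167 0.428
outer loop
vertex 2.455 1.215 -3.372
vertex 2.124 1.454 -2.779
vertex 2.281 -0.463 -2.357
endloop
endfacet
facet normal -0.395 0.755 -0.524
outer loop
vertex 2.124 1.454 -2.779
vertex 1.599 0.843 -3.263
vertex 1.486 1.335 -2.47
endloop
endfacet
facet normal 0.390 0.228 0.892
outer loop
vertex 2.124 1.454 -2.779
vertex 1.486 1.335 -2.47
vertex 2.281 -0.463 -2.357
endloop
endfacet
facet normal -0.395 0.755 -0.524
outer loop
vertex 1.486 1.335 -2.47
vertex 1.599 0.843 -3.263
vertex 0.913 0.927 -2.626
endloop
endfacet
facet normal -0.234 -0.042 0.971
outer loop
vertex 1.486 1.335 -2.47
vertex 0.913 0.927 -2.626
vertex 2.281 -0.463 -2.357
endloop
endfacet
facet normal -0.394 0.755 -0.524
outer loop
vertex 0.913 0.927 -2.626
vertex 1.599 0.843 -3.263
vertex 0.742 0.471 -3.155
endloop
endfacet
facet normal -0.616 -0.487 0.619
outer loop
vertex 0.913 0.927 -2.626
vertex 0.742 0.471 -3.155
vertex 2.281 -0.463 -2.357
endloop
endfacet
facet normal -0.394 0.755 -0.525
outer loop
vertex 0.742 0.471 -3.155
vertex 1.599 0.843 -3.263
vertex 1.073 0.232 -3.747
endloop
endfacet
facet normal -0.534 -0.844 0.042
outer loop
vertex 0.742 0.471 -3.155
vertex 1.073 0.232 -3.747
vertex 2.281 -0.463 -2.357
endloop
endfacet
facet normal -0.394 0.755 -0.524
outer loop
vertex 1.073 0.232 -3.747
vertex 1.599 0.843 -3.263
vertex 1.712 0.351 -4.056
endloop
endfacet
facet normal -0.035 -0.906 -0.422
outer loop
vertex 1.073 0.232 -3.747
vertex 1.712 0.351 -4.056
vertex 2.281 -0.463 -2.357
endloop
endfacet
facet normal -0.395 0.754 -0.524
outer loop
vertex 1.712 0.351 -4.056
vertex 1.599 0.843 -3.263
vertex 2.284 0.758 -3.901
endloop
endfacet
facet normal 0.588 -0.635 -0.501
outer loop
vertex 1.712 0.351 -4.056
vertex 2.284 0.758 -3.901
vertex 2.281 -0.463 -2.357
endloop
endfacet
facet normal -0.395 0.755 -0.524
outer loop
vertex 2.284 0.758 -3.901
vertex 1.599 0.843 -3.263
vertex 2.455 1.215 -3.372
endloop
endfacet
facet normal 0.970 -0.191 -0.149
outer loop
vertex 2.284 0.758 -3.901
vertex 2.455 1.215 -3.372
vertex 2.281 -0.463 -2.357
endloop
endfacet

endsolid


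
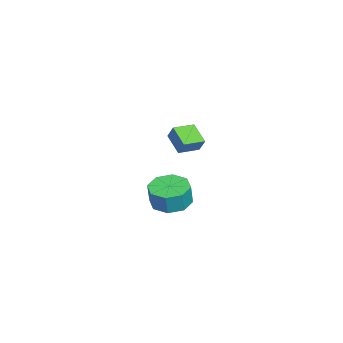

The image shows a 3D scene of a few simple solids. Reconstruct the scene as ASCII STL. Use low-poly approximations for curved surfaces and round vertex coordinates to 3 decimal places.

solid 
facet normal -0.630 0.773 -0.078
outer loop
vertex 1.039 -1.584 3.221
vertex 1.883 -0.957 2.621
vertex 0.758 -1.885 2.511
endloop
endfacet
facet normal -0.698 -0.518 0.495
outer loop
vertex 1.457 -2.743 2.599
vertex 1.039 -1.584 3.221
vertex 0.758 -1.885 2.511
endloop
endfacet
facet normal -0.630 0.773 -0.078
outer loop
vertex 0.758 -1.885 2.511
vertex 1.883 -0.957 2.621
vertex 1.602 -1.258 1.912
endloop
endfacet
facet normal -0.341 -0.367 -0.865
outer loop
vertex 1.602 -1.258 1.912
vertex 1.457 -2.743 2.599
vertex 0.758 -1.885 2.511
endloop
endfacet
facet normal 0.342 0.367 0.865
outer loop
vertex 1.039 -1.584 3.221
vertex 2.582 -1.815 2.709
vertex 1.883 -0.957 2.621
endloop
endfacet
facet normal -0.697 -0.518 0.496
outer loop
vertex 1.738 -2.442 3.308
vertex 1.039 -1.584 3.221
vertex 1.457 -2.743 2.599
endloop
endfacet
facet normal 0.342 0.366 0.865
outer loop
vertex 1.738 -2.442 3.308
vertex 2.582 -1.815 2.709
vertex 1.039 -1.584 3.221
endloop
endfacet
facet normal 0.697 0.517 -0.496
outer loop
vertex 1.883 -0.957 2.621
vertex 2.582 -1.815 2.709
vertex 1.602 -1.258 1.912
endloop
endfacet
facet normal -0.342 -0.367 -0.865
outer loop
vertex 2.301 -2.116 1.999
vertex 1.457 -2.743 2.599
vertex 1.602 -1.258 1.912
endloop
endfacet
facet normal 0.697 0.518 -0.496
outer loop
vertex 1.602 -1.258 1.912
vertex 2.582 -1.815 2.709
vertex 2.301 -2.116 1.999
endloop
endfacet
facet normal 0.630 -0.773 0.078
outer loop
vertex 2.301 -2.116 1.999
vertex 1.738 -2.442 3.308
vertex 1.457 -2.743 2.599
endloop
endfacet
facet normal 0.630 -0.773 0.078
outer loop
vertex 2.582 -1.815 2.709
vertex 1.738 -2.442 3.308
vertex 2.301 -2.116 1.999
endloop
endfacet
facet normal -0.216 0.045 -0.975
outer loop
vertex -2.187 -2.532 -4.502
vertex -2.943 -3.292 -4.37
vertex -2.929 -2.213 -4.323
endloop
endfacet
facet normal 0.386 0.922 -0.043
outer loop
vertex -2.187 -2.532 -4.502
vertex -2.929 -2.213 -4.323
vertex -1.921 -2.588 -3.303
endloop
endfacet
facet normal 0.386 0.921 -0.043
outer loop
vertex -1.921 -2.588 -3.303
vertex -2.929 -2.213 -4.323
vertex -2.662 -2.269 -3.123
endloop
endfacet
facet normal 0.217 -0.045 0.975
outer loop
vertex -1.921 -2.588 -3.303
vertex -2.662 -2.269 -3.123
vertex -2.677 -3.348 -3.17
endloop
endfacet
facet normal -0.218 0.045 -0.975
outer loop
vertex -2.929 -2.213 -4.323
vertex -2.943 -3.292 -4.37
vertex -3.678 -2.526 -4.17
endloop
endfacet
facet normal -0.361 0.924 0.123
outer loop
vertex -2.929 -2.213 -4.323
vertex -3.678 -2.526 -4.17
vertex -2.662 -2.269 -3.123
endloop
endfacet
facet normal -0.361 0.924 0.123
outer loop
vertex -2.662 -2.269 -3.123
vertex -3.678 -2.526 -4.17
vertex -3.412 -2.582 -2.971
endloop
endfacet
facet normal 0.217 -0.045 0.975
outer loop
vertex -2.662 -2.269 -3.123
vertex -3.412 -2.582 -2.971
vertex -2.677 -3.348 -3.17
endloop
endfacet
facet normal -0.217 0.046 -0.975
outer loop
vertex -3.678 -2.526 -4.17
vertex -2.943 -3.292 -4.37
vertex -3.998 -3.288 -4.135
endloop
endfacet
facet normal -0.896 0.386 0.217
outer loop
vertex -3.678 -2.526 -4.17
vertex -3.998 -3.288 -4.135
vertex -3.412 -2.582 -2.971
endloop
endfacet
facet normal -0.897 0.385 0.218
outer loop
vertex -3.412 -2.582 -2.971
vertex -3.998 -3.288 -4.135
vertex -3.731 -3.344 -2.936
endloop
endfacet
facet normal 0.216 -0.046 0.975
outer loop
vertex -3.412 -2.582 -2.971
vertex -3.731 -3.344 -2.936
vertex -2.677 -3.348 -3.17
endloop
endfacet
facet normal -0.217 0.045 -0.975
outer loop
vertex -3.998 -3.288 -4.135
vertex -2.943 -3.292 -4.37
vertex -3.699 -4.052 -4.237
endloop
endfacet
facet normal -0.907 -0.379 0.184
outer loop
vertex -3.998 -3.288 -4.135
vertex -3.699 -4.052 -4.237
vertex -3.731 -3.344 -2.936
endloop
endfacet
facet normal -0.907 -0.378 0.184
outer loop
vertex -3.731 -3.344 -2.936
vertex -3.699 -4.052 -4.237
vertex -3.433 -4.108 -3.038
endloop
endfacet
facet normal 0.216 -0.046 0.975
outer loop
vertex -3.731 -3.344 -2.936
vertex -3.433 -4.108 -3.038
vertex -2.677 -3.348 -3.17
endloop
endfacet
facet normal -0.217 0.045 -0.975
outer loop
vertex -3.699 -4.052 -4.237
vertex -2.943 -3.292 -4.37
vertex -2.958 -4.371 -4.417
endloop
endfacet
facet normal -0.386 -0.921 0.043
outer loop
vertex -3.699 -4.052 -4.237
vertex -2.958 -4.371 -4.417
vertex -3.433 -4.108 -3.038
endloop
endfacet
facet normal -0.386 -0.922 0.043
outer loop
vertex -3.433 -4.108 -3.038
vertex -2.958 -4.371 -4.417
vertex -2.691 -4.427 -3.217
endloop
endfacet
facet normal 0.216 -0.045 0.975
outer loop
vertex -3.433 -4.108 -3.038
vertex -2.691 -4.427 -3.217
vertex -2.677 -3.348 -3.17
endloop
endfacet
facet normal -0.217 0.045 -0.975
outer loop
vertex -2.958 -4.371 -4.417
vertex -2.943 -3.292 -4.37
vertex -2.208 -4.058 -4.569
endloop
endfacet
facet normal 0.361 -0.924 -0.123
outer loop
vertex -2.958 -4.371 -4.417
vertex -2.208 -4.058 -4.569
vertex -2.691 -4.427 -3.217
endloop
endfacet
facet normal 0.361 -0.924 -0.123
outer loop
vertex -2.691 -4.427 -3.217
vertex -2.208 -4.058 -4.569
vertex -1.942 -4.114 -3.37
endloop
endfacet
facet normal 0.218 -0.045 0.975
outer loop
vertex -2.691 -4.427 -3.217
vertex -1.942 -4.114 -3.37
vertex -2.677 -3.348 -3.17
endloop
endfacet
facet normal -0.216 0.046 -0.975
outer loop
vertex -2.208 -4.058 -4.569
vertex -2.943 -3.292 -4.37
vertex -1.889 -3.296 -4.604
endloop
endfacet
facet normal 0.897 -0.385 -0.217
outer loop
vertex -2.208 -4.058 -4.569
vertex -1.889 -3.296 -4.604
vertex -1.942 -4.114 -3.37
endloop
endfacet
facet normal 0.896 -0.386 -0.218
outer loop
vertex -1.942 -4.114 -3.37
vertex -1.889 -3.296 -4.604
vertex -1.622 -3.352 -3.405
endloop
endfacet
facet normal 0.217 -0.046 0.975
outer loop
vertex -1.942 -4.114 -3.37
vertex -1.622 -3.352 -3.405
vertex -2.677 -3.348 -3.17
endloop
endfacet
facet normal -0.216 0.046 -0.975
outer loop
vertex -1.889 -3.296 -4.604
vertex -2.943 -3.292 -4.37
vertex -2.187 -2.532 -4.502
endloop
endfacet
facet normal 0.907 0.378 -0.184
outer loop
vertex -1.889 -3.296 -4.604
vertex -2.187 -2.532 -4.502
vertex -1.622 -3.352 -3.405
endloop
endfacet
facet normal 0.907 0.379 -0.183
outer loop
vertex -1.622 -3.352 -3.405
vertex -2.187 -2.532 -4.502
vertex -1.921 -2.588 -3.303
endloop
endfacet
facet normal 0.217 -0.045 0.975
outer loop
vertex -1.622 -3.352 -3.405
vertex -1.921 -2.588 -3.303
vertex -2.677 -3.348 -3.17
endloop
endfacet

endsolid


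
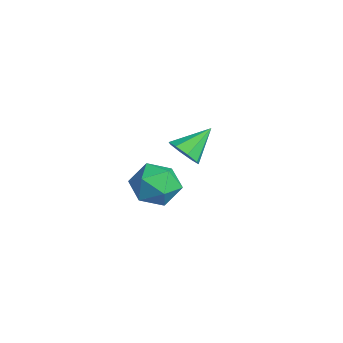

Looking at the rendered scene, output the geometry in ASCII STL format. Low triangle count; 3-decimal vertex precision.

solid 
facet normal 0.219 -0.779 -0.588
outer loop
vertex -1.856 0.734 -2.178
vertex -2.608 0.829 -2.584
vertex -1.813 1.137 -2.696
endloop
endfacet
facet normal 0.796 0.444 0.412
outer loop
vertex -1.856 0.734 -2.178
vertex -1.813 1.137 -2.696
vertex -2.992 2.191 -1.556
endloop
endfacet
facet normal 0.219 -0.779 -0.588
outer loop
vertex -1.813 1.137 -2.696
vertex -2.608 0.829 -2.584
vertex -2.236 1.36 -3.149
endloop
endfacet
facet normal 0.578 0.803 -0.145
outer loop
vertex -1.813 1.137 -2.696
vertex -2.236 1.36 -3.149
vertex -2.992 2.191 -1.556
endloop
endfacet
facet normal 0.220 -0.779 -0.587
outer loop
vertex -2.236 1.36 -3.149
vertex -2.608 0.829 -2.584
vertex -2.877 1.271 -3.271
endloop
endfacet
facet normal -0.032 0.880 -0.474
outer loop
vertex -2.236 1.36 -3.149
vertex -2.877 1.271 -3.271
vertex -2.992 2.191 -1.556
endloop
endfacet
facet normal 0.220 -0.779 -0.587
outer loop
vertex -2.877 1.271 -3.271
vertex -2.608 0.829 -2.584
vertex -3.36 0.923 -2.99
endloop
endfacet
facet normal -0.676 0.629 -0.383
outer loop
vertex -2.877 1.271 -3.271
vertex -3.36 0.923 -2.99
vertex -2.992 2.191 -1.556
endloop
endfacet
facet normal 0.220 -0.779 -0.588
outer loop
vertex -3.36 0.923 -2.99
vertex -2.608 0.829 -2.584
vertex -3.403 0.52 -2.472
endloop
endfacet
facet normal -0.977 0.200 0.074
outer loop
vertex -3.36 0.923 -2.99
vertex -3.403 0.52 -2.472
vertex -2.992 2.191 -1.556
endloop
endfacet
facet normal 0.220 -0.778 -0.588
outer loop
vertex -3.403 0.52 -2.472
vertex -2.608 0.829 -2.584
vertex -2.98 0.297 -2.019
endloop
endfacet
facet normal -0.759 -0.159 0.631
outer loop
vertex -3.403 0.52 -2.472
vertex -2.98 0.297 -2.019
vertex -2.992 2.191 -1.556
endloop
endfacet
facet normal 0.220 -0.778 -0.588
outer loop
vertex -2.98 0.297 -2.019
vertex -2.608 0.829 -2.584
vertex -2.339 0.386 -1.897
endloop
endfacet
facet normal -0.150 -0.236 0.960
outer loop
vertex -2.98 0.297 -2.019
vertex -2.339 0.386 -1.897
vertex -2.992 2.191 -1.556
endloop
endfacet
facet normal 0.219 -0.779 -0.588
outer loop
vertex -2.339 0.386 -1.897
vertex -2.608 0.829 -2.584
vertex -1.856 0.734 -2.178
endloop
endfacet
facet normal 0.495 0.015 0.869
outer loop
vertex -2.339 0.386 -1.897
vertex -1.856 0.734 -2.178
vertex -2.992 2.191 -1.556
endloop
endfacet
facet normal -0.301 0.434 0.849
outer loop
vertex 1.749 -1.182 -0.3
vertex 1.682 -2.192 0.192
vertex 2.643 -1.608 0.234
endloop
endfacet
facet normal 0.128 0.869 0.478
outer loop
vertex 1.749 -1.182 -0.3
vertex 2.643 -1.608 0.234
vertex 2.774 -1.084 -0.753
endloop
endfacet
facet normal -0.165 0.973 -0.164
outer loop
vertex 1.749 -1.182 -0.3
vertex 2.774 -1.084 -0.753
vertex 1.894 -1.343 -1.404
endloop
endfacet
facet normal -0.775 0.602 -0.190
outer loop
vertex 1.749 -1.182 -0.3
vertex 1.894 -1.343 -1.404
vertex 1.219 -2.028 -0.82
endloop
endfacet
facet normal -0.858 0.270 0.436
outer loop
vertex 1.749 -1.182 -0.3
vertex 1.219 -2.028 -0.82
vertex 1.682 -2.192 0.192
endloop
endfacet
facet normal 0.752 0.536 0.384
outer loop
vertex 2.774 -1.084 -0.753
vertex 2.643 -1.608 0.234
vertex 3.341 -2.032 -0.54
endloop
endfacet
facet normal 0.059 -0.167 0.984
outer loop
vertex 2.643 -1.608 0.234
vertex 1.682 -2.192 0.192
vertex 2.666 -2.717 0.044
endloop
endfacet
facet normal -0.844 -0.434 0.316
outer loop
vertex 1.682 -2.192 0.192
vertex 1.219 -2.028 -0.82
vertex 1.786 -2.976 -0.607
endloop
endfacet
facet normal -0.709 0.105 -0.697
outer loop
vertex 1.219 -2.028 -0.82
vertex 1.894 -1.343 -1.404
vertex 1.917 -2.452 -1.594
endloop
endfacet
facet normal 0.277 0.704 -0.654
outer loop
vertex 1.894 -1.343 -1.404
vertex 2.774 -1.084 -0.753
vertex 2.878 -1.868 -1.552
endloop
endfacet
facet normal 0.775 -0.602 0.190
outer loop
vertex 2.811 -2.878 -1.06
vertex 3.341 -2.032 -0.54
vertex 2.666 -2.717 0.044
endloop
endfacet
facet normal 0.165 -0.973 0.164
outer loop
vertex 2.811 -2.878 -1.06
vertex 2.666 -2.717 0.044
vertex 1.786 -2.976 -0.607
endloop
endfacet
facet normal -0.128 -0.869 -0.478
outer loop
vertex 2.811 -2.878 -1.06
vertex 1.786 -2.976 -0.607
vertex 1.917 -2.452 -1.594
endloop
endfacet
facet normal 0.301 -0.434 -0.849
outer loop
vertex 2.811 -2.878 -1.06
vertex 1.917 -2.452 -1.594
vertex 2.878 -1.868 -1.552
endloop
endfacet
facet normal 0.858 -0.270 -0.436
outer loop
vertex 2.811 -2.878 -1.06
vertex 2.878 -1.868 -1.552
vertex 3.341 -2.032 -0.54
endloop
endfacet
facet normal 0.709 -0.105 0.697
outer loop
vertex 2.666 -2.717 0.044
vertex 3.341 -2.032 -0.54
vertex 2.643 -1.608 0.234
endloop
endfacet
facet normal -0.277 -0.704 0.654
outer loop
vertex 1.786 -2.976 -0.607
vertex 2.666 -2.717 0.044
vertex 1.682 -2.192 0.192
endloop
endfacet
facet normal -0.752 -0.536 -0.384
outer loop
vertex 1.917 -2.452 -1.594
vertex 1.786 -2.976 -0.607
vertex 1.219 -2.028 -0.82
endloop
endfacet
facet normal -0.059 0.167 -0.984
outer loop
vertex 2.878 -1.868 -1.552
vertex 1.917 -2.452 -1.594
vertex 1.894 -1.343 -1.404
endloop
endfacet
facet normal 0.844 0.434 -0.316
outer loop
vertex 3.341 -2.032 -0.54
vertex 2.878 -1.868 -1.552
vertex 2.774 -1.084 -0.753
endloop
endfacet

endsolid


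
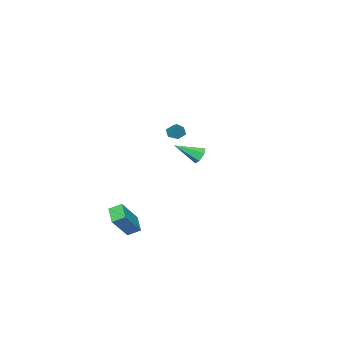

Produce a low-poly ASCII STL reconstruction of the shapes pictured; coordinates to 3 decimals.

solid 
facet normal -0.545 0.675 -0.498
outer loop
vertex -3.945 -2.358 -0.984
vertex -4.455 -2.653 -0.826
vertex -4.235 -2.211 -0.468
endloop
endfacet
facet normal 0.821 0.467 0.328
outer loop
vertex -3.945 -2.358 -0.984
vertex -4.235 -2.211 -0.468
vertex -3.525 -3.807 0.026
endloop
endfacet
facet normal -0.545 0.675 -0.498
outer loop
vertex -4.235 -2.211 -0.468
vertex -4.455 -2.653 -0.826
vertex -4.745 -2.506 -0.31
endloop
endfacet
facet normal 0.098 0.334 0.938
outer loop
vertex -4.235 -2.211 -0.468
vertex -4.745 -2.506 -0.31
vertex -3.525 -3.807 0.026
endloop
endfacet
facet normal -0.544 0.675 -0.498
outer loop
vertex -4.745 -2.506 -0.31
vertex -4.455 -2.653 -0.826
vertex -4.966 -2.948 -0.668
endloop
endfacet
facet normal -0.563 -0.332 0.757
outer loop
vertex -4.745 -2.506 -0.31
vertex -4.966 -2.948 -0.668
vertex -3.525 -3.807 0.026
endloop
endfacet
facet normal -0.544 0.675 -0.498
outer loop
vertex -4.966 -2.948 -0.668
vertex -4.455 -2.653 -0.826
vertex -4.676 -3.095 -1.184
endloop
endfacet
facet normal -0.500 -0.866 -0.034
outer loop
vertex -4.966 -2.948 -0.668
vertex -4.676 -3.095 -1.184
vertex -3.525 -3.807 0.026
endloop
endfacet
facet normal -0.545 0.675 -0.497
outer loop
vertex -4.676 -3.095 -1.184
vertex -4.455 -2.653 -0.826
vertex -4.166 -2.8 -1.342
endloop
endfacet
facet normal 0.224 -0.732 -0.644
outer loop
vertex -4.676 -3.095 -1.184
vertex -4.166 -2.8 -1.342
vertex -3.525 -3.807 0.026
endloop
endfacet
facet normal -0.545 0.675 -0.497
outer loop
vertex -4.166 -2.8 -1.342
vertex -4.455 -2.653 -0.826
vertex -3.945 -2.358 -0.984
endloop
endfacet
facet normal 0.884 -0.067 -0.463
outer loop
vertex -4.166 -2.8 -1.342
vertex -3.945 -2.358 -0.984
vertex -3.525 -3.807 0.026
endloop
endfacet
facet normal -0.644 0.080 -0.761
outer loop
vertex 1.021 -3.959 -4.489
vertex 0.628 -3.332 -4.091
vertex 1.754 -3.159 -5.025
endloop
endfacet
facet normal 0.468 -0.746 -0.474
outer loop
vertex 2.952 -3.308 -3.609
vertex 1.021 -3.959 -4.489
vertex 1.754 -3.159 -5.025
endloop
endfacet
facet normal -0.644 0.081 -0.761
outer loop
vertex 1.754 -3.159 -5.025
vertex 0.628 -3.332 -4.091
vertex 1.361 -2.532 -4.626
endloop
endfacet
facet normal 0.606 0.661 -0.443
outer loop
vertex 1.361 -2.532 -4.626
vertex 2.952 -3.308 -3.609
vertex 1.754 -3.159 -5.025
endloop
endfacet
facet normal -0.606 -0.661 0.443
outer loop
vertex 1.021 -3.959 -4.489
vertex 1.826 -3.481 -2.675
vertex 0.628 -3.332 -4.091
endloop
endfacet
facet normal 0.468 -0.746 -0.474
outer loop
vertex 2.219 -4.108 -3.074
vertex 1.021 -3.959 -4.489
vertex 2.952 -3.308 -3.609
endloop
endfacet
facet normal -0.605 -0.661 0.443
outer loop
vertex 2.219 -4.108 -3.074
vertex 1.826 -3.481 -2.675
vertex 1.021 -3.959 -4.489
endloop
endfacet
facet normal -0.468 0.746 0.474
outer loop
vertex 0.628 -3.332 -4.091
vertex 1.826 -3.481 -2.675
vertex 1.361 -2.532 -4.626
endloop
endfacet
facet normal 0.606 0.661 -0.443
outer loop
vertex 2.559 -2.681 -3.211
vertex 2.952 -3.308 -3.609
vertex 1.361 -2.532 -4.626
endloop
endfacet
facet normal -0.467 0.746 0.474
outer loop
vertex 1.361 -2.532 -4.626
vertex 1.826 -3.481 -2.675
vertex 2.559 -2.681 -3.211
endloop
endfacet
facet normal 0.643 -0.080 0.761
outer loop
vertex 2.559 -2.681 -3.211
vertex 2.219 -4.108 -3.074
vertex 2.952 -3.308 -3.609
endloop
endfacet
facet normal 0.644 -0.080 0.761
outer loop
vertex 1.826 -3.481 -2.675
vertex 2.219 -4.108 -3.074
vertex 2.559 -2.681 -3.211
endloop
endfacet
facet normal -0.498 -0.409 -0.765
outer loop
vertex 1.678 0.225 3.077
vertex 1.409 -0.113 3.433
vertex 1.194 0.388 3.305
endloop
endfacet
facet normal 0.254 0.956 -0.145
outer loop
vertex 1.678 0.225 3.077
vertex 1.194 0.388 3.305
vertex 1.951 0.333 4.267
endloop
endfacet
facet normal -0.497 -0.409 -0.765
outer loop
vertex 1.194 0.388 3.305
vertex 1.409 -0.113 3.433
vertex 0.924 0.05 3.661
endloop
endfacet
facet normal -0.457 0.792 0.405
outer loop
vertex 1.194 0.388 3.305
vertex 0.924 0.05 3.661
vertex 1.951 0.333 4.267
endloop
endfacet
facet normal -0.497 -0.410 -0.765
outer loop
vertex 0.924 0.05 3.661
vertex 1.409 -0.113 3.433
vertex 1.14 -0.451 3.789
endloop
endfacet
facet normal -0.508 0.001 0.861
outer loop
vertex 0.924 0.05 3.661
vertex 1.14 -0.451 3.789
vertex 1.951 0.333 4.267
endloop
endfacet
facet normal -0.497 -0.410 -0.765
outer loop
vertex 1.14 -0.451 3.789
vertex 1.409 -0.113 3.433
vertex 1.625 -0.614 3.561
endloop
endfacet
facet normal 0.151 -0.624 0.767
outer loop
vertex 1.14 -0.451 3.789
vertex 1.625 -0.614 3.561
vertex 1.951 0.333 4.267
endloop
endfacet
facet normal -0.497 -0.410 -0.765
outer loop
vertex 1.625 -0.614 3.561
vertex 1.409 -0.113 3.433
vertex 1.894 -0.276 3.205
endloop
endfacet
facet normal 0.862 -0.458 0.216
outer loop
vertex 1.625 -0.614 3.561
vertex 1.894 -0.276 3.205
vertex 1.951 0.333 4.267
endloop
endfacet
facet normal -0.497 -0.410 -0.765
outer loop
vertex 1.894 -0.276 3.205
vertex 1.409 -0.113 3.433
vertex 1.678 0.225 3.077
endloop
endfacet
facet normal 0.912 0.332 -0.239
outer loop
vertex 1.894 -0.276 3.205
vertex 1.678 0.225 3.077
vertex 1.951 0.333 4.267
endloop
endfacet

endsolid


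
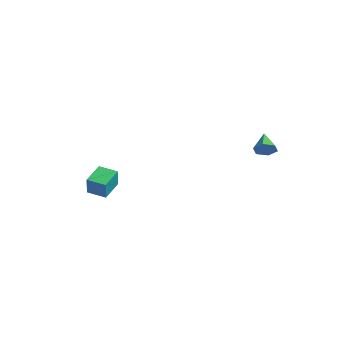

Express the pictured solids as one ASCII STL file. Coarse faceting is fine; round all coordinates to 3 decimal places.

solid 
facet normal -0.829 -0.538 0.150
outer loop
vertex -2.48 -3.3 -0.829
vertex -3.059 -2.304 -0.458
vertex -2.777 -3.113 -1.797
endloop
endfacet
facet normal 0.479 -0.823 -0.306
outer loop
vertex -1.981 -2.596 -1.942
vertex -2.48 -3.3 -0.829
vertex -2.777 -3.113 -1.797
endloop
endfacet
facet normal -0.829 -0.538 0.150
outer loop
vertex -2.777 -3.113 -1.797
vertex -3.059 -2.304 -0.458
vertex -3.356 -2.117 -1.427
endloop
endfacet
facet normal -0.289 0.181 -0.940
outer loop
vertex -3.356 -2.117 -1.427
vertex -1.981 -2.596 -1.942
vertex -2.777 -3.113 -1.797
endloop
endfacet
facet normal 0.289 -0.182 0.940
outer loop
vertex -2.48 -3.3 -0.829
vertex -2.263 -1.787 -0.603
vertex -3.059 -2.304 -0.458
endloop
endfacet
facet normal 0.479 -0.823 -0.306
outer loop
vertex -1.684 -2.783 -0.973
vertex -2.48 -3.3 -0.829
vertex -1.981 -2.596 -1.942
endloop
endfacet
facet normal 0.288 -0.182 0.940
outer loop
vertex -1.684 -2.783 -0.973
vertex -2.263 -1.787 -0.603
vertex -2.48 -3.3 -0.829
endloop
endfacet
facet normal -0.479 0.823 0.306
outer loop
vertex -3.059 -2.304 -0.458
vertex -2.263 -1.787 -0.603
vertex -3.356 -2.117 -1.427
endloop
endfacet
facet normal -0.289 0.182 -0.940
outer loop
vertex -2.56 -1.6 -1.571
vertex -1.981 -2.596 -1.942
vertex -3.356 -2.117 -1.427
endloop
endfacet
facet normal -0.479 0.823 0.306
outer loop
vertex -3.356 -2.117 -1.427
vertex -2.263 -1.787 -0.603
vertex -2.56 -1.6 -1.571
endloop
endfacet
facet normal 0.829 0.538 -0.150
outer loop
vertex -2.56 -1.6 -1.571
vertex -1.684 -2.783 -0.973
vertex -1.981 -2.596 -1.942
endloop
endfacet
facet normal 0.829 0.538 -0.151
outer loop
vertex -2.263 -1.787 -0.603
vertex -1.684 -2.783 -0.973
vertex -2.56 -1.6 -1.571
endloop
endfacet
facet normal 0.739 -0.456 -0.495
outer loop
vertex 4.115 2.339 2.511
vertex 3.74 2.107 2.165
vertex 3.965 2.605 2.042
endloop
endfacet
facet normal 0.270 0.872 0.408
outer loop
vertex 4.115 2.339 2.511
vertex 3.965 2.605 2.042
vertex 2.92 2.613 2.715
endloop
endfacet
facet normal 0.739 -0.456 -0.496
outer loop
vertex 3.965 2.605 2.042
vertex 3.74 2.107 2.165
vertex 3.59 2.374 1.696
endloop
endfacet
facet normal -0.225 0.905 -0.360
outer loop
vertex 3.965 2.605 2.042
vertex 3.59 2.374 1.696
vertex 2.92 2.613 2.715
endloop
endfacet
facet normal 0.740 -0.455 -0.496
outer loop
vertex 3.59 2.374 1.696
vertex 3.74 2.107 2.165
vertex 3.366 1.876 1.819
endloop
endfacet
facet normal -0.792 0.215 -0.571
outer loop
vertex 3.59 2.374 1.696
vertex 3.366 1.876 1.819
vertex 2.92 2.613 2.715
endloop
endfacet
facet normal 0.740 -0.455 -0.496
outer loop
vertex 3.366 1.876 1.819
vertex 3.74 2.107 2.165
vertex 3.516 1.609 2.288
endloop
endfacet
facet normal -0.862 -0.506 -0.013
outer loop
vertex 3.366 1.876 1.819
vertex 3.516 1.609 2.288
vertex 2.92 2.613 2.715
endloop
endfacet
facet normal 0.739 -0.455 -0.496
outer loop
vertex 3.516 1.609 2.288
vertex 3.74 2.107 2.165
vertex 3.891 1.841 2.634
endloop
endfacet
facet normal -0.366 -0.540 0.758
outer loop
vertex 3.516 1.609 2.288
vertex 3.891 1.841 2.634
vertex 2.92 2.613 2.715
endloop
endfacet
facet normal 0.739 -0.455 -0.496
outer loop
vertex 3.891 1.841 2.634
vertex 3.74 2.107 2.165
vertex 4.115 2.339 2.511
endloop
endfacet
facet normal 0.200 0.149 0.968
outer loop
vertex 3.891 1.841 2.634
vertex 4.115 2.339 2.511
vertex 2.92 2.613 2.715
endloop
endfacet

endsolid
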